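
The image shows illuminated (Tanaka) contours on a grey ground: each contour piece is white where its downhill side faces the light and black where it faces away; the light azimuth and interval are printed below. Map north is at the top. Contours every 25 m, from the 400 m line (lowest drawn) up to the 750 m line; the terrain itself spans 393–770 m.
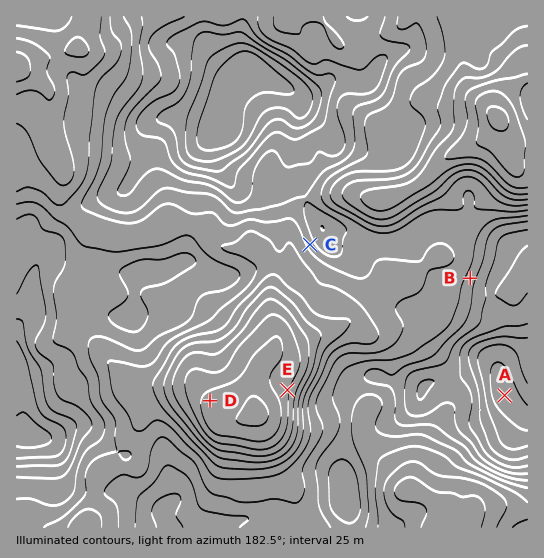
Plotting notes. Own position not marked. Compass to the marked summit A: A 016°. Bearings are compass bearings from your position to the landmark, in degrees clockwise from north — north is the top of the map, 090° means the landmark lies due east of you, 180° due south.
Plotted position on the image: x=483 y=470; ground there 605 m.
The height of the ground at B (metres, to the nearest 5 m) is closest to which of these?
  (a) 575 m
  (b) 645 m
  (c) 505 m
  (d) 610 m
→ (d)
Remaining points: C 585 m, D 410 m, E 445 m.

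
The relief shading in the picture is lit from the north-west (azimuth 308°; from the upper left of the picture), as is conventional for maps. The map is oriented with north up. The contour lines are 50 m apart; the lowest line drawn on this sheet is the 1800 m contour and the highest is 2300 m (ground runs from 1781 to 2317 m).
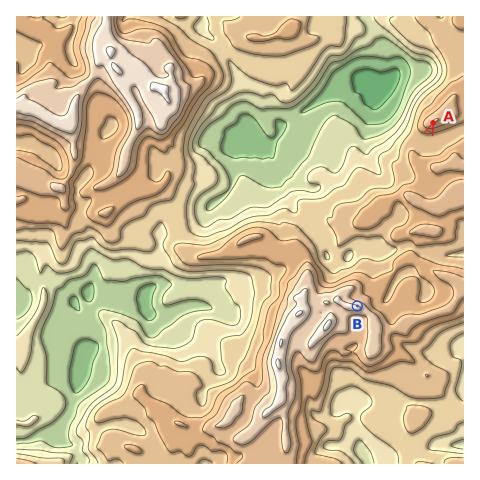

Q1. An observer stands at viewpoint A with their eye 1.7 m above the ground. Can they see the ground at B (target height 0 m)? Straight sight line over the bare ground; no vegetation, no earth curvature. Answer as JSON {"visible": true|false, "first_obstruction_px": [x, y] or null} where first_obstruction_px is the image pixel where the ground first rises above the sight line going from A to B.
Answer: {"visible": true, "first_obstruction_px": null}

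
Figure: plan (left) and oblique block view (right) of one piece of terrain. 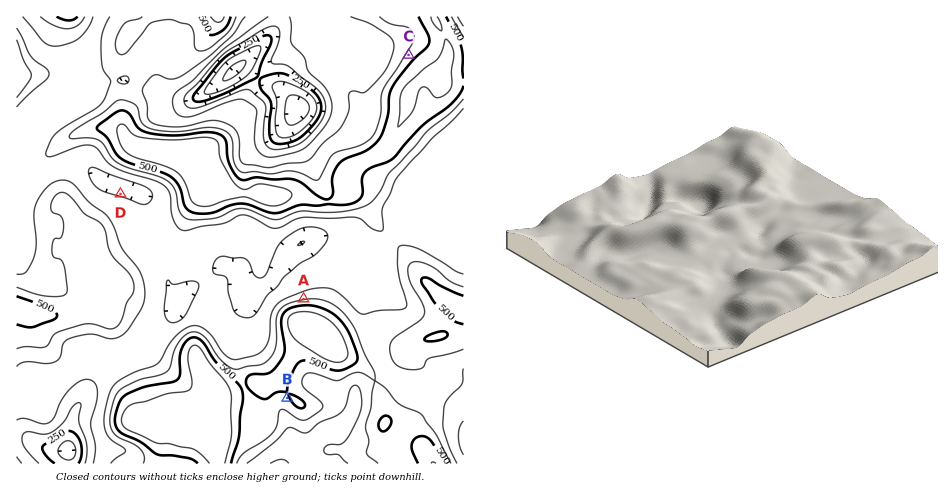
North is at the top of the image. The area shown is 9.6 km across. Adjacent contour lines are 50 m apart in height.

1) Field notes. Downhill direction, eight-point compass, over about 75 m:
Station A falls N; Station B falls SW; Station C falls NW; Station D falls N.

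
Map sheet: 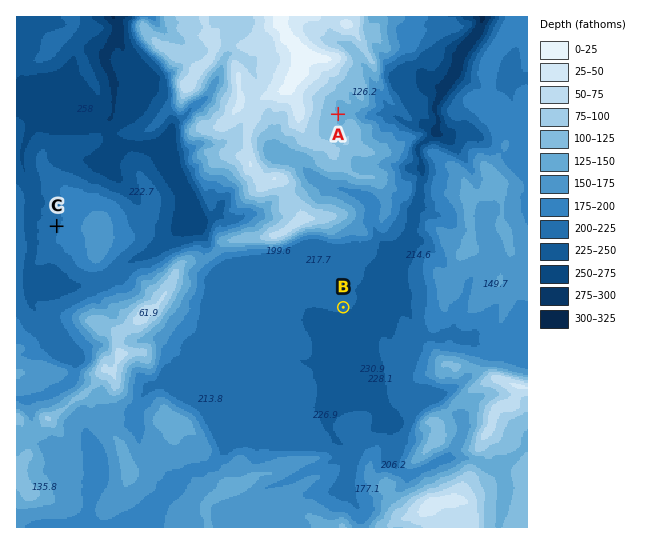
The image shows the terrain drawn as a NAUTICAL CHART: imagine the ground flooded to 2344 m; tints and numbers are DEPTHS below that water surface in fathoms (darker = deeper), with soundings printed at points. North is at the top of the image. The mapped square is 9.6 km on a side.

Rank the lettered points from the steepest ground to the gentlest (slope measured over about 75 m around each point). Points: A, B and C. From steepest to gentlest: A C B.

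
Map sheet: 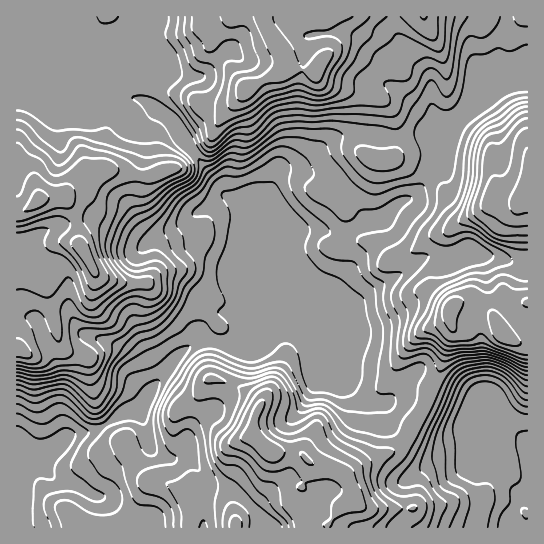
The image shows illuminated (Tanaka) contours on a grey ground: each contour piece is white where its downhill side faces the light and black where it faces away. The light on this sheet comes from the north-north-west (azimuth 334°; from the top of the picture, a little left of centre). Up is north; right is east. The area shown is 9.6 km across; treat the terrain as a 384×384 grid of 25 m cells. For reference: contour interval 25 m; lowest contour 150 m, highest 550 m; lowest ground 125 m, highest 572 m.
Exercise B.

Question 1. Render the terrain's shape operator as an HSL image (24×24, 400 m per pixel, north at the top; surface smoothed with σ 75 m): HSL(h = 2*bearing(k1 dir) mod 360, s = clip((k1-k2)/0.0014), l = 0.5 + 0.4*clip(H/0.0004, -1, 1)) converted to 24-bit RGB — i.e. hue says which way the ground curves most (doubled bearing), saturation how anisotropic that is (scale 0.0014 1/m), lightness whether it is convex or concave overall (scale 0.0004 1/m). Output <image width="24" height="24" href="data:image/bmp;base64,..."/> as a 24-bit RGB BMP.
<image width="24" height="24" href="data:image/bmp;base64,Qk32BgAAAAAAADYAAAAoAAAAGAAAABgAAAABABgAAAAAAMAGAAATCwAAEwsAAAAAAAAAAAAAXEuNeW2YutvCgpHAp267pGt5OT1NlapheEWkWLSz7NfKSBtLPphWk8eGp3eRr1Fwpcx1QWSwxYeWd5evcoKRYniUe1OHZJ2VPFJvicips41rUSoqPzMttXl3aG2ijMm/cYC1ZZ5SeDAzUJWZf6yFkJyBZIF3qa+FntmpNT56v4DFlnjDq5TKeluzsYe0X4mBQYCLi1VmoU9ilHSXbIeegL2trLXOX2Ccgzhop2g7WEFYtqJ5P4hQoX1faaOusdm/tEtRWT0zJmEhpIxUNk83Y1FOml5nhnmOdE1PM2c6VFWXwZ6/n4mSaa9vTiM1f41AQydZ68/XbmSuyOjdoK7ouNrebaijhpynr2680abaxZqPPndYZl6DYGBzg4N8gXKEdlRSl6RyEyYZTWQRTsRswIC8cx2AzMl9KFJaTMin7MPbmuN+HDAywXCTptGdOjdVd1dRZkVc68K/bqFMLk5QaWZ4gXx4fWRdiIlJcIpVPCFF8/LYElwwPFwwHTqM8drgVaitLko6PZNZ997UQIhtEY5+5ba7bDh3hFlaSlhps4t78dXQKVBYTGRrd1Z0vT81gH40ZGY2I0ZK3PLKdZ3APVR0CikmzHR147DBeKS3MNzm89ji3t3uFRAnWkYmX0lNmmWDl5tiYYV48NHFeU5FFB8XIBMX3KpVotblsrvrVaLQ4/DbTTlwOFNYVItxCSoi4+zfzefoMlBrUGAo51dFZDRlenh9ZWp3Zml9x32JQGAnolAuyzUjKxoaHhUYwt9y0eDtkDiijdjIx5JXwCNZS111bYNYMmFQIlkOX0ETX0s3TmpFoZpci2aFe3p/bXV8VV1wiVKW9sbYKS1s9Nbii4br09v40fP6lV5MtbRmiCdSlUsqjcyhgEqUlq12Pn5xXnCNmrarZXWKb397iYd1g3R4f35/c3F6WkplRWVScsbI4LvwzeTIVUCaxezTd0BuflxbmbFyOBpT8enZe3NPMC9K5OPIPqOeQWFqe5N7d3CKfXx/e4F6gXd2fXd1dWduQkFmp5WyVKNuO5+u8drkcY28tHGVgnK9cnqdvKKoJhlK8vDZ1uX1mqP+79zsrlS5P4GJYIR5dmt3f39/gXaAiXp/e2pqdWB0g0x4KoszgLx6OKJqVadAzpS8sYS+U5SUeWx5i1dQUCVg0/zPSHU3FB4f0K52qGm3t1ufU15rcX1/fX5/dnaBh1+Bpnh7YXmRWpqpzL/aOpNmkJA/Nk0jREUcOy0PbVIcPlssR4CsveTp4siebT5ALz88XY08gFdnqXaecX6baXJ+enp/c3t+VFt+t59/eVacfLexYHl/sGyv0I7Mw3FfJA8YxdB3dLJ60KLjJGI5U6UskW9LuoeXckZsdZ5GJU8tR3NJp32RY2J+fXt/d1tsbUpHeJdhjauGYG5HRmNMUn10imeV1ILk3MHwmMHKu527rGS+x8DptKnRqXd6bEhLpVue0LCXTUsuGmIhNVU0bGZPb29gbUh4qMC8kKesj2J2oW1cU3A+IjcgXZZRGS884rqyiYK2vKG0Ya90RpaFu2eivo61sKXQcpPM8NX25db1bIDtEiEgjpRMQnNURHR8nZ9xfF1beUlgtrGdsp27d7a4RJqLKihQtLZStLx5rZNwjsWZblSOQ0yJpMvDpYy8hlSXUZRU3d+EWAA2o95TlLlIN3I/KkQ8a4ldXFiBmK6/qsfHqJi2p5mvTll7KTRZisvFyIuKu6iDvrKYW0ZmTq92f05CfF1EaG9PlLJ/LAcgP4+7+NPXOoKbpLuNMktZXmxEOVcxUngyamQ1gII+cIFTWV9sNF5nSsOsz47T3MPGmWRMc1FUb2pXZHNUj5lnqJyDTyAmUhxjwejS04TD4q3AmH9fRUJbiF5saI1VV5l5cJWjqc60YIWHZkZyRZxAG00sMWA3yNvAfXdsf35+fX1/e3WWrW+apktuapG+WqbLiMB6c0OF7t3k3pvpl4G6WV212vHmWJm/bJWpomNwsZZ8JyVWv9yiQVhsPW5ESG0ef39/f39/f39/dn54ZoJnj5ZxgGpwUzRIi2s2NZdWZqJEojhk5sLNWnfR7tLNP1xfWXt7bYCPuYuOTC90r92TMjFRd3lld31mf39/g3N7jH1vdX1kc3hleXloclNrY0pyvcGYYp9WTTRCk5BqvOO5MDpd2LWlxXXHY158XHh5dkRXt9uaW7KVVkJyX4Z9h3t0f39/cYKGjHGNon+XhoyadoyRWmaBX0yK1M61pnGnUGaWpNiXelE/jlRrnaJQnGRTbZyQWEl2fnOt1+nMd0yGV1eYXoynpW+Y"/>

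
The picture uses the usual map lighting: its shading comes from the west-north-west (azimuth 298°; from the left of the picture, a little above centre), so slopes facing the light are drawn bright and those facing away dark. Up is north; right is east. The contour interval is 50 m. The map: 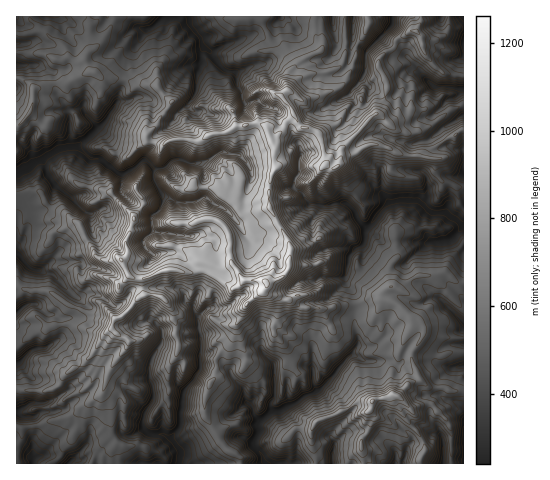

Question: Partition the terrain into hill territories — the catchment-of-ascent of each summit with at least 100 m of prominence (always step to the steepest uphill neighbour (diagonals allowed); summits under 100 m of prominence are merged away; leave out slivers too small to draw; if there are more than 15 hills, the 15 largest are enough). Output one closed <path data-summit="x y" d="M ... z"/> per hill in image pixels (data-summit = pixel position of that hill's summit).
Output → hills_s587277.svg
<path data-summit="266 283" d="M353 16l-216 0 0 10 10 3-19 30-6 30-4 13-12 18-9 8-15-19-9 0-3 3 1 34-12 3-25 14-8-13-6-6-4 1 1 319 248 0-3-9-8-9 0-6 5-8-1-9 13-11 9-2 13-6 11-8 15-6 33-35 6-9 0-11-4-10 4-19-4-13-7-8-2-8 2-7 8 2 7-7 3-36 21 15 18-3 23 3 26-6 9 10 2 0 0-159-31-3-30-35-22-14-13 13-13-6-2-2z"/><path data-summit="372 402" d="M367 228l-2 1 0 10-3 5 0 21-7 7-8-2-2 7 2 8 7 8 4 13-4 13 4 27-6 9-33 35-15 6-11 8-13 6-9 2-13 11 1 9-5 8 0 6 6 6 6 12 198-1 0-56-22-10 0-18 2-4 10-7-12-2-6-5 1-7 7-7 20-4 0-94-11-11-26 6-13-3-28 3z"/><path data-summit="29 112" d="M136 16l-28 0-3 8-13 10-11-3-22-15-43 1 0 127 4 0 10 9 4 10 25-14 12-3-1-34 3-3 9 0 15 19 9-8 12-18 4-13 6-30 19-30-10-3z"/><path data-summit="122 260" d="M105 208l-14 6 1 17-2 2-21 11-29 27 15 5 21 21 6 0 5-3 9 0 19 12 8-3 11-14 24-2 22 2 5 6 0 6 8 5 9-21 0-14-12-7-12-11-26 1-9-10 1-6 9-7-2-6-5 2-10 0-16-5-7-3z"/><path data-summit="417 32" d="M463 16l-71 0 0 9-11 13 22 13 30 35 30 2z"/><path data-summit="369 21" d="M391 16l-37 0-1 26 15 8 24-25z"/>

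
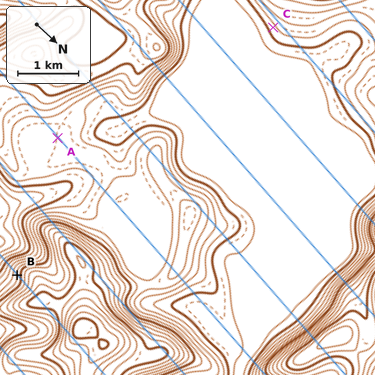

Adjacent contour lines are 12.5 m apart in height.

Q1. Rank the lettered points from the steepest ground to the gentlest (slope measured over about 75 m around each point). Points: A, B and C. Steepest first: B C A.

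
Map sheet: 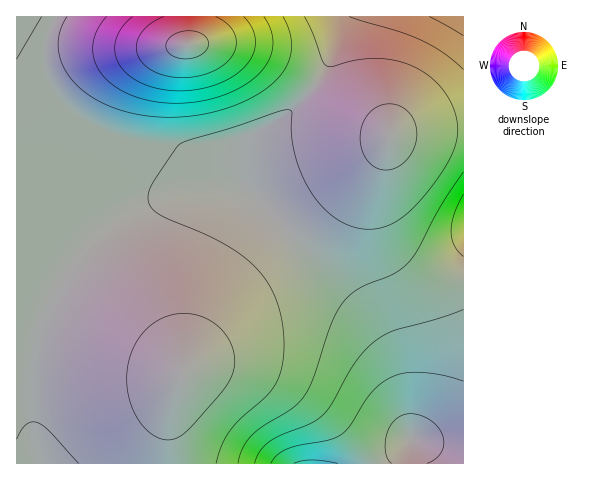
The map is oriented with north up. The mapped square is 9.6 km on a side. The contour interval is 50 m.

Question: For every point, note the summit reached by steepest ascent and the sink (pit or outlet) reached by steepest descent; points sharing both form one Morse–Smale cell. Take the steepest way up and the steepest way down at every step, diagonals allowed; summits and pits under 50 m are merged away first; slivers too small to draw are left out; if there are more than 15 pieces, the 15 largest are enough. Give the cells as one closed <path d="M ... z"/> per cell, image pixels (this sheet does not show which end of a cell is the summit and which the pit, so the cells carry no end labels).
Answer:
<path d="M231 189l-35 1-21 4-25 10-39 23-38 39-24 43-10 27-5 27-3 51 6 40 4 10 367-1 4-25-9-46-8-28-15-30-32-39-91-96-12-7z"/><path d="M189 16l-173 1 1 447 23-1-5-21-4-28 3-51 5-27 10-27 24-43 38-39 27-17 23-11 45-10 25 0 20 7-4-18 4-25 5-14 10-10 25-17 21-23-3-5-21-14-36-18-36-8-28 1z"/><path d="M314 87l-23 25-25 17-10 10-5 14-3 13-1 16 2 10 99 103 32 39 13 24 7 20 10 59 4 3 20 4 29 2 1-317-47 1-27 5-57-34z"/><path d="M463 16l-116 0-13 34-20 37 19 14 57 34 27-5 46-2z"/><path d="M346 16l-156 0 0 23-2 6 28-1 36 8 36 18 25 17 11-16 10-21z"/><path d="M413 438l-4 9 0 17 55-1-1-17-22-1z"/>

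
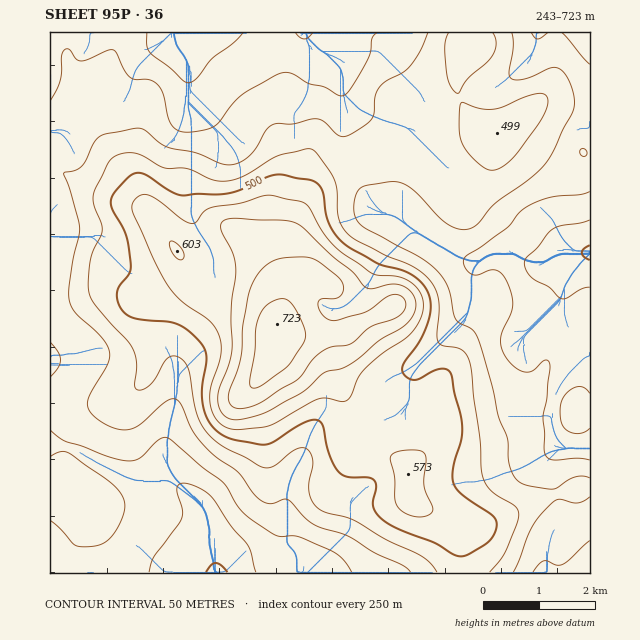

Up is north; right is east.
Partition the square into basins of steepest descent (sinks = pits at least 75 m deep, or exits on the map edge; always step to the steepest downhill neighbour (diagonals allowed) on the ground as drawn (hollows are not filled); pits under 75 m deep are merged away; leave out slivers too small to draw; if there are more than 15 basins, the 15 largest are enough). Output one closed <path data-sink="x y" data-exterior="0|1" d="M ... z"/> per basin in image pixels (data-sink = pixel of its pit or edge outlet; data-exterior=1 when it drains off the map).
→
<path data-sink="216 572" data-exterior="1" d="M59 170l-9 1 0 402 412-1-3-48-5-5-28-10-14-9-3-5-2-27-6-6-21-9-21 0-4-1-7-8 0-34-13-34-2-31-7-7-6-1 2-2 17 0 6-2-12-45-5-5-13-6-11 0-7 3-11 13-3 15-1-23-20-30-6-3-10 0-34 10-24 0-7-5-23-34-11-12-54-23z"/><path data-sink="590 252" data-exterior="1" d="M526 119l-7 0-24 15-7 34-5 8-13 15-11-4-37-31-20-7-21 1-48 21-9 7-17 19-11 22-10 29 3 20-1 22 12-12 15-1 13 6 5 5 2 8 3 17 7 20-6 2-17 0-2 2 6 1 7 7 2 31 13 34-1 30 3 7 9 6 21 0 17 6 10 9 2 27 3 6 14 8 44 16 18-1 48-24 42-13 12-1 0-332-6-1-10-8-27-12z"/><path data-sink="173 33" data-exterior="1" d="M469 32l-419 0 0 137 9 1 34 18 50 20 11 9 27 40 7 5 24 0 34-10 10 0 6 3 20 30 2 15 5-15-3-37 7-22 17-33 15-16 8-6 48-21 21-1 24 10 21 19 19 13 4 0 13-15 6-12 3-21 4-10-12-4-13-12-9-12-5-16 1-18 11-27z"/><path data-sink="590 33" data-exterior="1" d="M590 32l-120 0-1 12-12 32 0 13 7 18 16 19 10 6 12-1 17-12 7 0 21 14 27 12 10 8 6 0z"/><path data-sink="590 572" data-exterior="1" d="M590 487l-12 0-42 13-48 24-18 1-13-4 4 10 1 41 128 1z"/>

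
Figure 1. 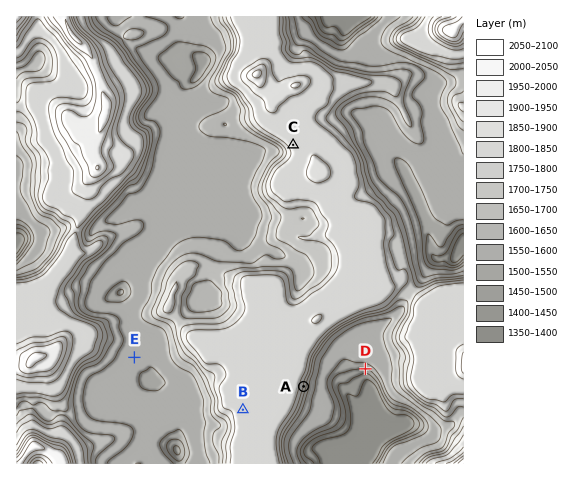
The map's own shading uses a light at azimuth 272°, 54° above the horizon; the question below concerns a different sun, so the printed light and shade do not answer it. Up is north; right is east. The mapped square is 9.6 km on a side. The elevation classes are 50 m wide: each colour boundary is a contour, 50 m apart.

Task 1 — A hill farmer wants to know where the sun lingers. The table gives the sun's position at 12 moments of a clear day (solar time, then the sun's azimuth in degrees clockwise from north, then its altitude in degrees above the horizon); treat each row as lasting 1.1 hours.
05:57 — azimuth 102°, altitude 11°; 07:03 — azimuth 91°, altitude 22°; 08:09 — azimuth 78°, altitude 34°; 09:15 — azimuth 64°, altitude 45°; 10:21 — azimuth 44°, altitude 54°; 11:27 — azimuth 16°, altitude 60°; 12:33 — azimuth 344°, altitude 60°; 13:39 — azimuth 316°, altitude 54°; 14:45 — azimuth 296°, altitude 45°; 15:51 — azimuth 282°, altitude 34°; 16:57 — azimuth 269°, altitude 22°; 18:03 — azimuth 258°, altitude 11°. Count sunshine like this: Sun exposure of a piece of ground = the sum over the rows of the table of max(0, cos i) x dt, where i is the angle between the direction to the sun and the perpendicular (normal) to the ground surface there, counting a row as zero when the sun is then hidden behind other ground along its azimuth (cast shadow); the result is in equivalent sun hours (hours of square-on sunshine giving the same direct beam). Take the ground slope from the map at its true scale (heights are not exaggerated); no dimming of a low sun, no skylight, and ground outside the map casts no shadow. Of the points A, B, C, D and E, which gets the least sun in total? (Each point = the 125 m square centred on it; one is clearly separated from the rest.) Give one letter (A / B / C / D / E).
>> D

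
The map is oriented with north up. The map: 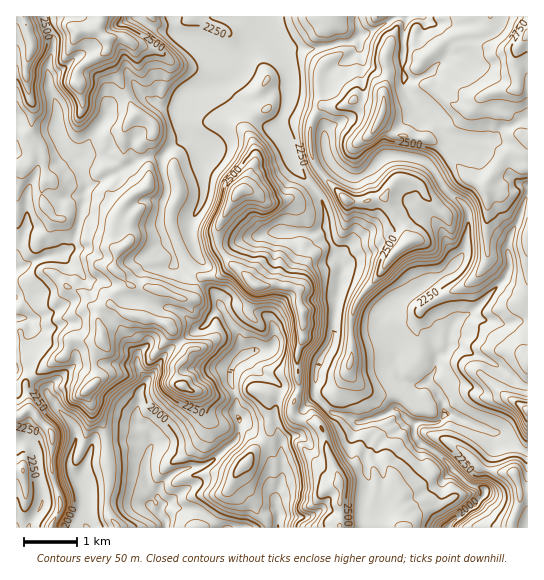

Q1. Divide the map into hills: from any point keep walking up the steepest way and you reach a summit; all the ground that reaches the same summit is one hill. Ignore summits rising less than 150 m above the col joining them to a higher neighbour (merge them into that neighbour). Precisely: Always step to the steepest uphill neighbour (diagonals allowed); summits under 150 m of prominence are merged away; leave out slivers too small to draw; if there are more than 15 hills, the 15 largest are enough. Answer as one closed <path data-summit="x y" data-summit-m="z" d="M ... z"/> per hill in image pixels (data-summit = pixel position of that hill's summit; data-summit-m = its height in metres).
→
<path data-summit="527 35" data-summit-m="2811" d="M527 16l-120 1-4 37 1 32 8 15 36 36-1 8-19 18 15 23 16 13 9 12-3 36-6 14-10 10-23 10-13 11-14 5-16 14-8 0-30-18-8 2-5 44-13 24-4 22 0 10 12 14 7 4 27 10 36-14 17 15 24-1 7-10-8-22-9-10 7-10 2-13 13-13 9 2 30 13 28 23 8 4 3-1z"/><path data-summit="239 191" data-summit-m="2730" d="M270 33l-19 14-12 14 0 8-8 10-16 6-28 7-8 9-3 9 1 8 12 19-18 10-8 10 0 14 4 12 0 11-6 15 0 21 12 25 2 10 12 12 22 11 7 7 13 27 11 15 4 18-11 10-2 5 0 13 5 12 0 19 4 8 17 14 14 17 0 32 8 28 0 14 168 1 6-7 22-16 10-14-6-4-10-3-31-31-15-8-8-10 0-10-16-14-6-2-11 7-24 7-12-7-15-4-16-17 1-24 7-16 8-12 2-9 3-33 4-14 3-22-7-8-8-20-5-35-10-15-14-16-12-26-11-14 11-26 2-34z"/><path data-summit="182 386" data-summit-m="2531" d="M157 156l-16 3-22 13-32 15-3 6 0 9-7 28-6 17-12 8-13 1-30 13 0 49 11 1 4 4-3 10-3 3-9 2 0 31 11 2 20 20 9 16 19 20 1 14-7 18 2 11 10 11 4-18 8-15 18 0 16-5 12 0 10 8-4 15 2 13 1 6 9 11 3-10 11-11 15-7 15-1 9-4 26-22 4-11 0-11-4-5 0-19-5-12 0-13 2-5 11-10-4-18-11-15-13-27-7-7-22-11-12-12-2-10-13-29 3-24 4-8 0-11-4-12 0-13z"/><path data-summit="23 17" data-summit-m="2700" d="M45 16l-29 1 1 251 29-12 13-1 12-8 6-17 7-28 0-9 3-4-2-8-28-48 0-26-8-20-1-10 0-14 5-14 0-12-6-12z"/><path data-summit="409 242" data-summit-m="2599" d="M407 156l-21 0-17 16-15 7-12-6-11-10-24 18 16 21 5 35 8 20 7 8-4 28 10 2 26 16 8 0 16-14 14-5 13-11 23-10 10-10 6-14 3-16 0-20-3-5-22-20-16-23z"/><path data-summit="78 31" data-summit-m="2693" d="M138 16l-93 1 2 8 6 12 0 12-5 14 0 14 1 10 8 20 0 26 6 12 11 15 10-5 5-14 16-23 4-11 16-11 14-4 23 15 15 1 2-7 6-8 38-10 8-4 8-10-1-9-13-4-55-25-13-2z"/><path data-summit="382 113" data-summit-m="2719" d="M406 16l-11 0-17 12-17 7-1 12-33 28-16-6-20 2-2 2-1 29 27 13 8 7 5 36 9 11 12 8 5 2 11-4 21-19 21 0 22 7 19-21 0-5-36-36-8-15-1-32z"/><path data-summit="514 474" data-summit-m="2429" d="M446 413l-8 10-21 0-2 2 1 13 7 7 15 8 31 31 10 3 6 4-10 14-22 16-5 6 79 1 1-75-18-9-11-11-22-6z"/><path data-summit="53 437" data-summit-m="2421" d="M17 369l-1 73 11-1 6 6 4 11 2 19 4 14-2 15-13 21 58 1-3-6 0-36-14-20 2-12 5-13-1-14-19-20-9-16-21-20z"/><path data-summit="527 410" data-summit-m="2578" d="M455 345l-5 0-13 13-2 13-7 10 9 10 6 11 1 9 3 4 4 0 26 12 22 6 11 11 17 8 1-65-11-4-28-23z"/>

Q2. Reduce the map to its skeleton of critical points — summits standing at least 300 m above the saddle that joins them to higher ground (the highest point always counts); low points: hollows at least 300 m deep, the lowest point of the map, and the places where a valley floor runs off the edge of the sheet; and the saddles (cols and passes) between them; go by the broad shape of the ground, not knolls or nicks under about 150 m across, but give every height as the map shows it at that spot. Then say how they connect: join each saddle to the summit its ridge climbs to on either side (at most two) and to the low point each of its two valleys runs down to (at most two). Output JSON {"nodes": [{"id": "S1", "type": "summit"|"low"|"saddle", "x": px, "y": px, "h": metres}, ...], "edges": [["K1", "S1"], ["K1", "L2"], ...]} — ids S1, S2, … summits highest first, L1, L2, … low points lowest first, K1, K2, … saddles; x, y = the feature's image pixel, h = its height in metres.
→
{"nodes": [
{"id": "S1", "type": "summit", "x": 527, "y": 35, "h": 2811},
{"id": "S2", "type": "summit", "x": 239, "y": 191, "h": 2730},
{"id": "S3", "type": "summit", "x": 23, "y": 17, "h": 2700},
{"id": "L1", "type": "low", "x": 166, "y": 521, "h": 1817},
{"id": "L2", "type": "low", "x": 447, "y": 527, "h": 1905},
{"id": "K1", "type": "saddle", "x": 146, "y": 158, "h": 2331},
{"id": "K2", "type": "saddle", "x": 145, "y": 22, "h": 2322},
{"id": "K3", "type": "saddle", "x": 314, "y": 190, "h": 2256}],
"edges": [["K1", "S2"], ["K1", "S3"], ["K1", "L1"], ["K1", "L2"], ["K2", "S3"], ["K2", "L1"], ["K2", "L2"], ["K3", "S1"], ["K3", "S2"], ["K3", "L2"]]}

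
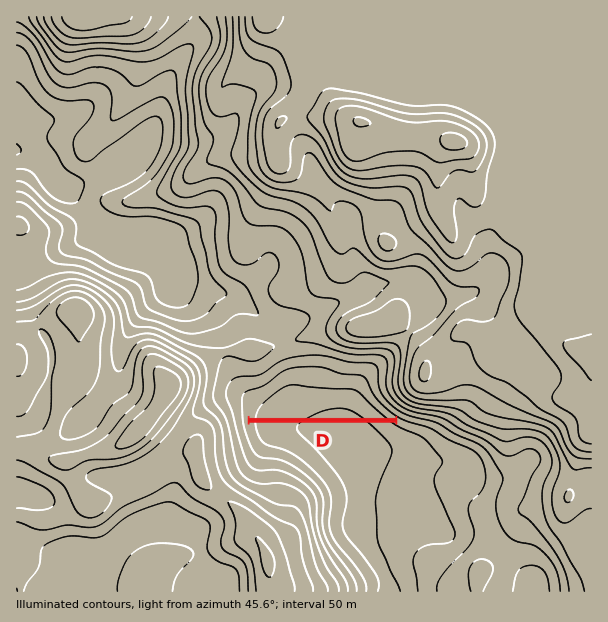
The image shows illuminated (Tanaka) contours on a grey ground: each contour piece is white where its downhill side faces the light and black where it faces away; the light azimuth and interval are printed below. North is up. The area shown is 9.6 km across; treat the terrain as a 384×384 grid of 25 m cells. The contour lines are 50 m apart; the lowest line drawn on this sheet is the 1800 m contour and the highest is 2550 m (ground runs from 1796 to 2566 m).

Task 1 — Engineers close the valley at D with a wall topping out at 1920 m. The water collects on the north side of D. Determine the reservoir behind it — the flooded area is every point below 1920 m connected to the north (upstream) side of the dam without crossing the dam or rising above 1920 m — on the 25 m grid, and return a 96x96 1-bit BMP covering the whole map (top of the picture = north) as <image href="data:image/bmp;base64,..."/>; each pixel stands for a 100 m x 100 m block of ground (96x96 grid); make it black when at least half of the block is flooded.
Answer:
<image width="96" height="96" href="data:image/bmp;base64,Qk2+BAAAAAAAAD4AAAAoAAAAYAAAAGAAAAABAAEAAAAAAIAEAAATCwAAEwsAAAIAAAAAAAAA////AAAAAAAAAAAAAAAAAAAAAAAAAAAAAAAAAAAAAAAAAAAAAAAAAAAAAAAAAAAAAAAAAAAAAAAAAAAAAAAAAAAAAAAAAAAAAAAAAAAAAAAAAAAAAAAAAAAAAAAAAAAAAAAAAAAAAAAAAAAAAAAAAAAAAAAAAAAAAAAAAAAAAAAAAAAAAAAAAAAAAAAAAAAAAAAAAAAAAAAAAAAAAAAAAAAAAAAAAAAAAAAAAAAAAAAAAAAAAAAAAAAAAAAAAAAAAAAAAAAAAAAAAAAAAAAAAAAAAAAAAAAAAAAAAAAAAAAAAAAAAAAAAAAAAAAAAAAAAAAAAAAAAAAAAAAAAAAAAAAAAAAAAAAAAAAAAAAAAAAAAAAAAAAAAAAAAAAAAAAAAAAAAAAAAAAAAAAAAAAAAAAAAAAAAAAAAAAAAAAAAAAAAAAAAAAAAAAAAAAAAAAAAAAAAAAAAAAAAAAAAAAAAAAAAAAAAAAAAf///AAAAAAAAAAAAf//+AAAAAAAAAAAAf//8AAAAAAAAAAAAH//4AAAAAAAAAAAAD//wAAAAAAAAAAAAB//gAAAAAAAAAAAAAfgAAAAAAAAAAAAAAAAAAAAAAAAAAAAAAAAAAAAAAAAAAAAAAAAAAAAAAAAAAAAAAAAAAAAAAAAAAAAAAAAAAAAAAAAAAAAAAAAAAAAAAAAAAAAAAAAAAAAAAAAAAAAAAAAAAAAAAAAAAAAAAAAAAAAAAAAAAAAAAAAAAAAAAAAAAAAAAAAAAAAAAAAAAAAAAAAAAAAAAAAAAAAAAAAAAAAAAAAAAAAAAAAAAAAAAAAAAAAAAAAAAAAAAAAAAAAAAAAAAAAAAAAAAAAAAAAAAAAAAAAAAAAAAAAAAAAAAAAAAAAAAAAAAAAAAAAAAAAAAAAAAAAAAAAAAAAAAAAAAAAAAAAAAAAAAAAAAAAAAAAAAAAAAAAAAAAAAAAAAAAAAAAAAAAAAAAAAAAAAAAAAAAAAAAAAAAAAAAAAAAAAAAAAAAAAAAAAAAAAAAAAAAAAAAAAAAAAAAAAAAAAAAAAAAAAAAAAAAAAAAAAAAAAAAAAAAAAAAAAAAAAAAAAAAAAAAAAAAAAAAAAAAAAAAAAAAAAAAAAAAAAAAAAAAAAAAAAAAAAAAAAAAAAAAAAAAAAAAAAAAAAAAAAAAAAAAAAAAAAAAAAAAAAAAAAAAAAAAAAAAAAAAAAAAAAAAAAAAAAAAAAAAAAAAAAAAAAAAAAAAAAAAAAAAAAAAAAAAAAAAAAAAAAAAAAAAAAAAAAAAAAAAAAAAAAAAAAAAAAAAAAAAAAAAAAAAAAAAAAAAAAAAAAAAAAAAAAAAAAAAAAAAAAAAAAAAAAAAAAAAAAAAAAAAAAAAAAAAAAAAAAAAAAAAAAAAAAAAAAAAAAAAAAAAAAAAAAAAAAAAAAAAAAAAAAAAAAAAAAAAAAAAAAAAAAAAAAAAAAAAAAAAAAAAAAAAAAAAAAAAAAAAAAAAAAAAAAAAAAAAAAAAAAAAAAAAAAAAAAAAAAAAAAAAAAAAAAAAAAAAAAAAAAA="/>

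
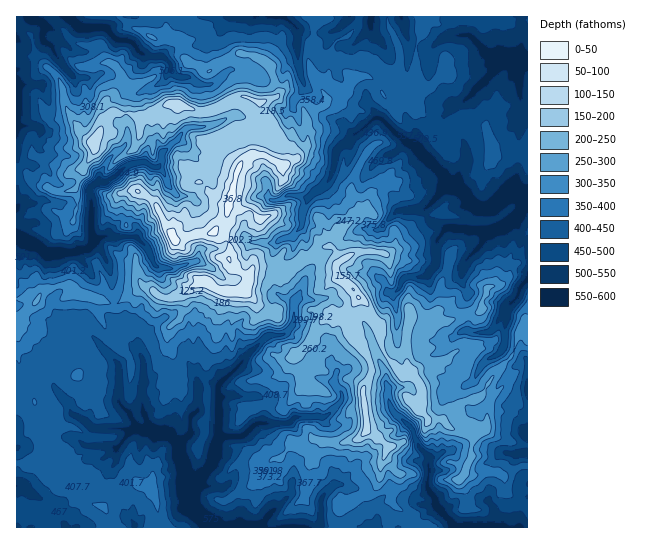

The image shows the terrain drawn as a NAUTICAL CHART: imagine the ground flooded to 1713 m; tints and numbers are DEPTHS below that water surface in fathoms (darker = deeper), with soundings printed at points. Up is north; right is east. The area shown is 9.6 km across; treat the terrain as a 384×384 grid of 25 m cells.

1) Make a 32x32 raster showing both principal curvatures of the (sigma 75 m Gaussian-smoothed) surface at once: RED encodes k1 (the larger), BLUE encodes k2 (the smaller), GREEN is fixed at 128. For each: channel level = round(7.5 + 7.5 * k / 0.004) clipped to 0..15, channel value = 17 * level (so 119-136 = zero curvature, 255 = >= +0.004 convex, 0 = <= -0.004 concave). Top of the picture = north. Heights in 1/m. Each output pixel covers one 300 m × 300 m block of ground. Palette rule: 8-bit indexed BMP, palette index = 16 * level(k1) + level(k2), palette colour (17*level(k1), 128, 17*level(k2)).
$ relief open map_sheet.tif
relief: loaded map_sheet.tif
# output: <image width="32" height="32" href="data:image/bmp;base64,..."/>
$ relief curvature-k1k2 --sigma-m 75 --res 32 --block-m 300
<image width="32" height="32" href="data:image/bmp;base64,Qk02CAAAAAAAADYEAAAoAAAAIAAAACAAAAABAAgAAAAAAAAEAAATCwAAEwsAAAABAAAAAAAAAIAAABGAAAAigAAAM4AAAESAAABVgAAAZoAAAHeAAACIgAAAmYAAAKqAAAC7gAAAzIAAAN2AAADugAAA/4AAAACAEQARgBEAIoARADOAEQBEgBEAVYARAGaAEQB3gBEAiIARAJmAEQCqgBEAu4ARAMyAEQDdgBEA7oARAP+AEQAAgCIAEYAiACKAIgAzgCIARIAiAFWAIgBmgCIAd4AiAIiAIgCZgCIAqoAiALuAIgDMgCIA3YAiAO6AIgD/gCIAAIAzABGAMwAigDMAM4AzAESAMwBVgDMAZoAzAHeAMwCIgDMAmYAzAKqAMwC7gDMAzIAzAN2AMwDugDMA/4AzAACARAARgEQAIoBEADOARABEgEQAVYBEAGaARAB3gEQAiIBEAJmARACqgEQAu4BEAMyARADdgEQA7oBEAP+ARAAAgFUAEYBVACKAVQAzgFUARIBVAFWAVQBmgFUAd4BVAIiAVQCZgFUAqoBVALuAVQDMgFUA3YBVAO6AVQD/gFUAAIBmABGAZgAigGYAM4BmAESAZgBVgGYAZoBmAHeAZgCIgGYAmYBmAKqAZgC7gGYAzIBmAN2AZgDugGYA/4BmAACAdwARgHcAIoB3ADOAdwBEgHcAVYB3AGaAdwB3gHcAiIB3AJmAdwCqgHcAu4B3AMyAdwDdgHcA7oB3AP+AdwAAgIgAEYCIACKAiAAzgIgARICIAFWAiABmgIgAd4CIAIiAiACZgIgAqoCIALuAiADMgIgA3YCIAO6AiAD/gIgAAICZABGAmQAigJkAM4CZAESAmQBVgJkAZoCZAHeAmQCIgJkAmYCZAKqAmQC7gJkAzICZAN2AmQDugJkA/4CZAACAqgARgKoAIoCqADOAqgBEgKoAVYCqAGaAqgB3gKoAiICqAJmAqgCqgKoAu4CqAMyAqgDdgKoA7oCqAP+AqgAAgLsAEYC7ACKAuwAzgLsARIC7AFWAuwBmgLsAd4C7AIiAuwCZgLsAqoC7ALuAuwDMgLsA3YC7AO6AuwD/gLsAAIDMABGAzAAigMwAM4DMAESAzABVgMwAZoDMAHeAzACIgMwAmYDMAKqAzAC7gMwAzIDMAN2AzADugMwA/4DMAACA3QARgN0AIoDdADOA3QBEgN0AVYDdAGaA3QB3gN0AiIDdAJmA3QCqgN0Au4DdAMyA3QDdgN0A7oDdAP+A3QAAgO4AEYDuACKA7gAzgO4ARIDuAFWA7gBmgO4Ad4DuAIiA7gCZgO4AqoDuALuA7gDMgO4A3YDuAO6A7gD/gO4AAID/ABGA/wAigP8AM4D/AESA/wBVgP8AZoD/AHeA/wCIgP8AmYD/AKqA/wC7gP8AzID/AN2A/wDugP8A/4D/AJenpoWFt6aCp8a1k4SUlJLUgqCzloWEp7bHo6CTo4aFuJSVhqe4pYXHlnSk6cempZDnxaPJpoW3pIRwtdeSp7dyhqe3l4aWp8iGdJSjo8i3ppHWgJOVxpOmkLXolnPHhrbHl3aXlpWmyJeDo7XFl6ingseVhobXxPiwtObWxNjFpaeHl6aVk7W3tpLocZa4qLeVp4WFc6XXknCyk/eDcZGWl4eUw9WytYSjkveBsYKXx8bY5vb35ebjwoaU5qXGxpaXl8WQosSDo4S09pHoonCgkLNxg9W2pXD41ceWyIWFl5ingrfHkaSlt6exoaf41OikpJGi95aAyPiDlpa2daeXmISWl6eR1KaYuLKhs6KEdMjI53D4loDE53SEtceXlKaGhamYqJHUlJemo4Og1rWWpZWTo7XUoui1hZeQ57ajp3aGhpeVo7OVp5WWp6WA2MfIloSFpbLVpoSWl7aA5IG3hpeXppO3hIbXdYW3ppGQpcXXdJbXtJO2doW1yPiQ5ciXdoWEt3V1hOiWdbeE1oPAcNaVxoXXkdaGpqKQoJDpxpWFdXWlhXWmcbR1poaU5uqgt8m1ldWg+aW4tebZcNen6aTI58e0tvj254XH5/iEknCjgpT5hGDolKa3cfaUgJe2tsmDtITXxaPX+tKR54SnlYS39pWA06Bw5oG22PiQppVktrOxlvhwoJCAsvnFtabWpKblhIPox7WxxIKnp8dzgIGQkMPG5XDY2YCy1YGhopS2tqX29+enl6H5opWXxpS2x+mgobCAlvm15umlkbeSkKWmxYFg1pangZGTg4S1tqa3+IDGpZO25bZ0ldfU+PiB1qam59mAkaLX1sa1toNyg6L0gNj32PWDoIKW+JJwsLCQlZant5O3o6Olg6WElaTn0/WQkKT6toDJt3Tnl3D4poRwuJS2yKeXhHOnt3WVpISm1/azoKCAktiWdcfGkfm3lpCV5YLHloWSpJbIl6WkpZWD57bB19SgtaWXlNfmlde3c5HXxaGkcbi3hLiXp6SSdKbn16PWlLWAxreXhYW2hcemkoHpsZKVt5WWp4eGkqWl54TnpNe2t6WxkJKVtqSTx4OUpZCzpraFt6eoh4SEx6TUhMillMb5+dX35tf3tJG1yKeVpMinl4WChKeolIOB5qKUt7XEkJSlcHGmpXP3oqKnppS2h4eXlqiChaiEhdf1oNOi1pP4kLHm1YOEpcWQ14aXqJeXlpWnqJeEpoWn5pDFlOfIgZCA94Wm19jYp4DXhpaXl6SllKiol4R1daWjlNa2xYCQ+da3hnWVhpa3gNeExZOC1pLGgYKBloeGtYLVkaGg5uaVlnWGhYODlZSh58ah5oLmgdm3tsa4qKc="/>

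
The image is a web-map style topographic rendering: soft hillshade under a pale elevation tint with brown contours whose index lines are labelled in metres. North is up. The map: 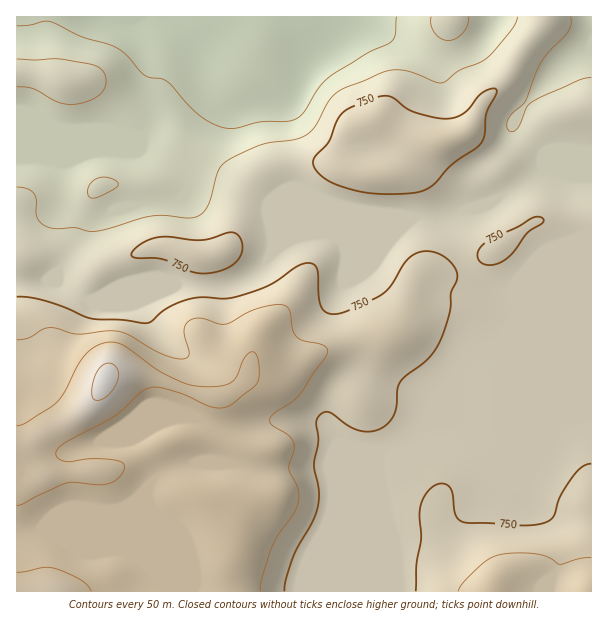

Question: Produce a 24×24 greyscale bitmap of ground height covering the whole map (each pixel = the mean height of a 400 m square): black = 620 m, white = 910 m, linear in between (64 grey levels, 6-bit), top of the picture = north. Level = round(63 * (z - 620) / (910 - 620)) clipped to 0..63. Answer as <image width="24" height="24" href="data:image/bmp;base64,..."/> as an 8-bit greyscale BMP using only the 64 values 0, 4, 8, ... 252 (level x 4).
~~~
<image width="24" height="24" href="data:image/bmp;base64,Qk12BgAAAAAAADYEAAAoAAAAGAAAABgAAAABAAgAAAAAAEACAAATCwAAEwsAAAABAAAAAAAAAAAAAAEBAQACAgIAAwMDAAQEBAAFBQUABgYGAAcHBwAICAgACQkJAAoKCgALCwsADAwMAA0NDQAODg4ADw8PABAQEAAREREAEhISABMTEwAUFBQAFRUVABYWFgAXFxcAGBgYABkZGQAaGhoAGxsbABwcHAAdHR0AHh4eAB8fHwAgICAAISEhACIiIgAjIyMAJCQkACUlJQAmJiYAJycnACgoKAApKSkAKioqACsrKwAsLCwALS0tAC4uLgAvLy8AMDAwADExMQAyMjIAMzMzADQ0NAA1NTUANjY2ADc3NwA4ODgAOTk5ADo6OgA7OzsAPDw8AD09PQA+Pj4APz8/AEBAQABBQUEAQkJCAENDQwBEREQARUVFAEZGRgBHR0cASEhIAElJSQBKSkoAS0tLAExMTABNTU0ATk5OAE9PTwBQUFAAUVFRAFJSUgBTU1MAVFRUAFVVVQBWVlYAV1dXAFhYWABZWVkAWlpaAFtbWwBcXFwAXV1dAF5eXgBfX18AYGBgAGFhYQBiYmIAY2NjAGRkZABlZWUAZmZmAGdnZwBoaGgAaWlpAGpqagBra2sAbGxsAG1tbQBubm4Ab29vAHBwcABxcXEAcnJyAHNzcwB0dHQAdXV1AHZ2dgB3d3cAeHh4AHl5eQB6enoAe3t7AHx8fAB9fX0Afn5+AH9/fwCAgIAAgYGBAIKCggCDg4MAhISEAIWFhQCGhoYAh4eHAIiIiACJiYkAioqKAIuLiwCMjIwAjY2NAI6OjgCPj48AkJCQAJGRkQCSkpIAk5OTAJSUlACVlZUAlpaWAJeXlwCYmJgAmZmZAJqamgCbm5sAnJycAJ2dnQCenp4An5+fAKCgoAChoaEAoqKiAKOjowCkpKQApaWlAKampgCnp6cAqKioAKmpqQCqqqoAq6urAKysrACtra0Arq6uAK+vrwCwsLAAsbGxALKysgCzs7MAtLS0ALW1tQC2trYAt7e3ALi4uAC5ubkAurq6ALu7uwC8vLwAvb29AL6+vgC/v78AwMDAAMHBwQDCwsIAw8PDAMTExADFxcUAxsbGAMfHxwDIyMgAycnJAMrKygDLy8sAzMzMAM3NzQDOzs4Az8/PANDQ0ADR0dEA0tLSANPT0wDU1NQA1dXVANbW1gDX19cA2NjYANnZ2QDa2toA29vbANzc3ADd3d0A3t7eAN/f3wDg4OAA4eHhAOLi4gDj4+MA5OTkAOXl5QDm5uYA5+fnAOjo6ADp6ekA6urqAOvr6wDs7OwA7e3tAO7u7gDv7+8A8PDwAPHx8QDy8vIA8/PzAPT09AD19fUA9vb2APf39wD4+PgA+fn5APr6+gD7+/sA/Pz8AP39/QD+/v4A////AMzQyMC8tLS0vLSQcGxsbGxwhJiwrKCgsMC8uLS0tLS0wMCcdGxsbGxweICUoJyYnLi0tLS0tLS4xMSsiGxsbGxwdHR4eHiAiMC4tLS0tLjAyMS8pHRsbGxwdHBsbGxwfNDMxMjAtLy8vLy4pHRsbGxwcHBsbGxseNDMyMjEvLiwsLSwmHRsbGxsbGxsbGxscNDQyLy4uMC8uLSsmHRscGxsbGxsbGxoaMDM4ODEuLi8wLikkHh0fHRsaGhsbGhoaLS82PTkyMjIyMjArIh8gHhsaGhoaGhoaKiwxOzoyKyouMjAsKCIhIR4bGhoaGhoaJygpLi0kIyosLy8pJiQkJSIdGxoaGhoaJCMeGxsbICUkKCsmHx0gIiIeHBsaGhoaGhgYGBgYGRsbHCAiHRgZHR8dHBsaGhoaGBYXGhoaGx4dGRgcHBcXGR4dHBwbGhoaFxUUFRkcHh4eGxcXGBcXFxobGhwdGxoaExEREBETExMXGRcXFxcXFxcXFhcaHBsaEg8QERAQDw8UGBcXFxkbGxsZFxYWFxYVDg0NDw8PDw8SFxgYGyAiIiEeGRcWFBMTDAwMDAwMDg4NEBMVGh8fICIjIRoVExMTDAwMDAwLDAkGBggJER0hISAfIBwSExYWDhETEA0JCAUEBAQDCRYbHRkVFxwXEhQXFBYWEgsHBgMEBQQCAwoPExIRExcaEw8QDg4NCwYEAwIDBAMCAQIGCQwPEBAWFxANBwcFAgEBAQECAgMCAQACBQwSEg0QGBYOA=="/>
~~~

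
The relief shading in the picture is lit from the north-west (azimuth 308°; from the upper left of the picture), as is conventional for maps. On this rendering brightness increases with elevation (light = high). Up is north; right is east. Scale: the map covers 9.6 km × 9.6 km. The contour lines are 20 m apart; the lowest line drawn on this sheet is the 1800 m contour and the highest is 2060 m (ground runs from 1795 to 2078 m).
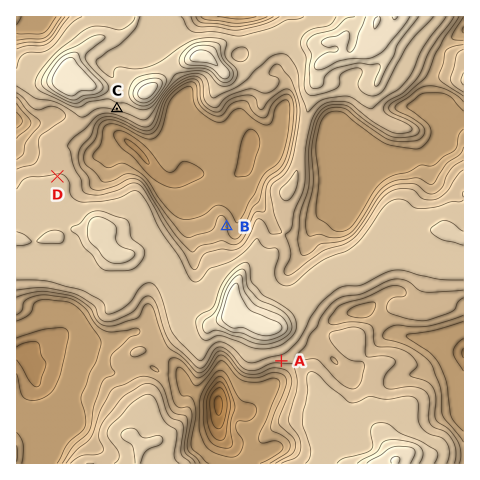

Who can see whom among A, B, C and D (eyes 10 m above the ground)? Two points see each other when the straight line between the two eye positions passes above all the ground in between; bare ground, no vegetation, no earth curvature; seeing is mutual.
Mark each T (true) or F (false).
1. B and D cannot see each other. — T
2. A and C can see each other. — F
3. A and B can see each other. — F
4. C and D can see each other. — T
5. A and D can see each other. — F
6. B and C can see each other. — T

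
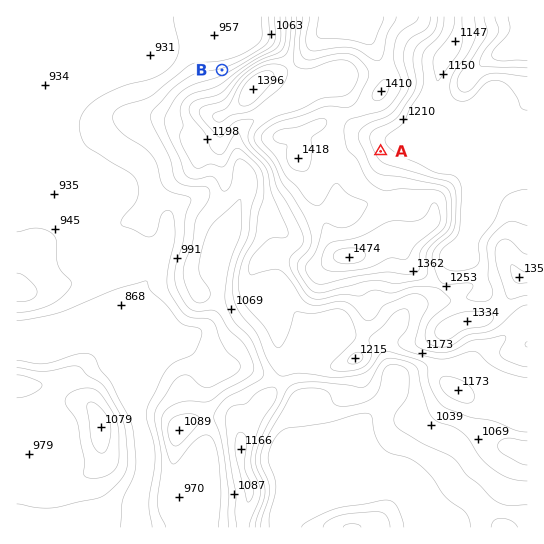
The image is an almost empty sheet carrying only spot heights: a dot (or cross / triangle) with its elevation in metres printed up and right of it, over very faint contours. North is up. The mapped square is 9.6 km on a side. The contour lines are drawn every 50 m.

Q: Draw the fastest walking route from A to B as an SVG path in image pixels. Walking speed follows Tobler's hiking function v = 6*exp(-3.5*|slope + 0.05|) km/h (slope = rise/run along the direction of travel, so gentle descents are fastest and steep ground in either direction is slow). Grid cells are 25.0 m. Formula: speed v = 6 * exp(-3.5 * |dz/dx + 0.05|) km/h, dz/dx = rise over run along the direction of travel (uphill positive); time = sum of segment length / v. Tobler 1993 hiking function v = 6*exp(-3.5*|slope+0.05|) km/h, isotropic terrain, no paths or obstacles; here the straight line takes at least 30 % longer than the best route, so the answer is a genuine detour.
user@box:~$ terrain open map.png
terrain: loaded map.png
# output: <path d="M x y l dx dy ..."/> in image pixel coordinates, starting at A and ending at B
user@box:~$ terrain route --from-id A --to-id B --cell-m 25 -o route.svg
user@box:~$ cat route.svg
<path d="M381 151l-6-2-17-18-11-21-4-4-29-15-1-2-27-27-8-4-19 0-24 12-13 0"/>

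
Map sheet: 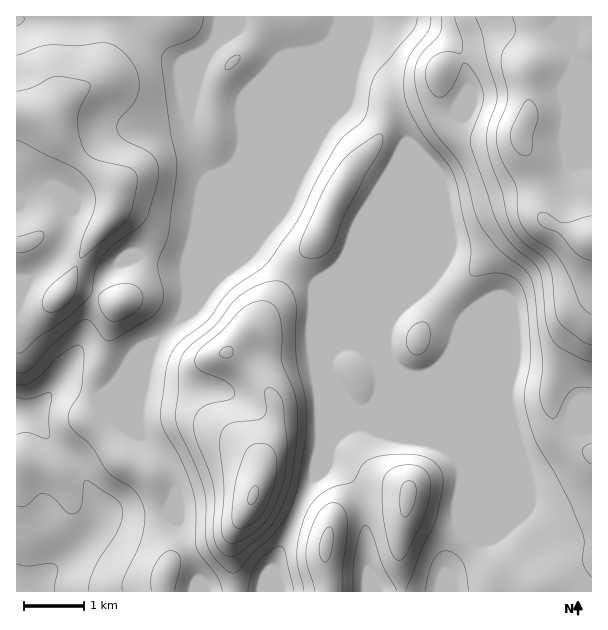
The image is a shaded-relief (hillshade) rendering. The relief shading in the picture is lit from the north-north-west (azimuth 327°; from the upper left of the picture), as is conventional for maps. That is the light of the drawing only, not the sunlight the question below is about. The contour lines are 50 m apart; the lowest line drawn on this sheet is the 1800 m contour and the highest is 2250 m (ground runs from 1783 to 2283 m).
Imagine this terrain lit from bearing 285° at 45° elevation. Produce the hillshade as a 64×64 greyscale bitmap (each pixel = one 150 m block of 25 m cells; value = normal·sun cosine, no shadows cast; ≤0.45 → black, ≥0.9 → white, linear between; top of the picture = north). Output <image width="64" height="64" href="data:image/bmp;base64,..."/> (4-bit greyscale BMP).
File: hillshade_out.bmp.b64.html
<image width="64" height="64" href="data:image/bmp;base64,Qk12CAAAAAAAAHYAAAAoAAAAQAAAAEAAAAABAAQAAAAAAAAIAAATCwAAEwsAABAAAAAAAAAAAAAAABEREQAiIiIAMzMzAERERABVVVUAZmZmAHd3dwCIiIgAmZmZAKqqqgC7u7sAzMzMAN3d3QDu7u4A////AJmZqru7qqu6hVeay3RYms3clSJpq5ZFeJq6mZmZmIiZmZmqu7u6u7uWRpvKdEeb3dyVImm7lUV4mqqZmZmZmZmIiZq7u7u7u5dWm7ljNpve24QiaruFNGiaqqmZmZmZmYiImau7u7u7qHiruFIki97bhCJqy4Q0aJqqmZmZmZmZiIiJmqqru7upic24QhJq3uyEImrMhCNYmZmZmZmZmZmIiIiZqqu7u6mb3tlSADjO7JUjasyVI1eJmZmZmZmZmZiIiIiZq7u6mazv63MABa3tpSN6zJUyRoiZmZmZmZmZiImZiImqvLqZrO/9phACjO2mNHvMpjI2iJmZmZmZmZmIiZmIiZq8upms7/7IQABa3bdFi8ynQjV4mZmZmqqpmYiJmYiImru5mazv/tphACjNyGaLzLhCJHiZmZmZqqmZiImZh4mau6mJrN7u63MABazJiJvMuVMjaJmZmZmqqpmIiZiIiZmqmIms3u7clQADi7qZq8y5YyNomZmZmaqqmYiJiHiaqZmYebzd3dymIAFpu6qrzLl0NGiZmZmaqqqpiIiHiauqmYiKvd3MzKdAAFiaqqu7unVVaJmZmZq6qqmIiIiau7mYiJrN3MzLqFEASJqqqruph2aImZmZmrqqmZiIiZq7qYiJq83Mu7uoYgA3mqqZmZmIiJmZmZmruqmZmIiaqqqYiJq8zMu7uql0EDeZqpmZmZmZmZmZmau6mZmZmaqqmYiJq7zMy7uqmYUgJ5mZmZmZmZmZmZmZvLqZmZmau6mIiZmrzMy7qqmZhjEmmZmZmZmZmZmZmZrMuZiZqavMuYiJmazMy7qqqqqXMSaZmZmZmZmZmZmZmsypiJmZmsy5iJmZrNzLqqqqqpcxN5mZiZmZmZmZmZmbzKiImXeJvLqZmZms3Muqqqu6ljE3mZmImZmZmZmZmZvcqIiJZmerupiZmazcupmaq6qGMkeZmYiJmZmZmZmZm9y5iIhURYq7mIiZrN3KmZmqqYZDWJmZiImZmZmZmZmb3bmIiFQ0abuoeJmb3cupmZmYdURomZmIiZiIiZmZmZrdyoiIZTNXq7l3iZve3LqYiIh1RHiZmIiZmYZ4mZmZms3KmZhlQ0aLuXZ4ms7t3Kh3eHVEeJmZiZmqhmeJmZmazduZmXZURXq6dmiJvd7dyod3dTR5mZmZmruXZomZmZnO26mZh2Q0WLqGVnibzd7cqIdkNHmZmZmau5dmeZmZms7cqqmYdUNHqoZFZoms3u25h2U0eZmZmZm7qHZ4mZma3uy6qaqXUzarllRVZ5rN7suYdUR4mZmZmauph3iZmZre7bqZqqljJZuoZUVWiazu26h2VGiZmZmZmqqYd4mZmt7typmqu5U0i7l2VVaJm97cuYdVeJmZmZmZmqmHeIma3u7KqZq7p0RquodlVniZvdy6l2Z4mZmZmZmZqph3eJve7cupmau5ZFiqmHZmiZmbzMuod3iZmZmZmZmaqYd3ms3ty5mImrqFRYmZhmeJmZmrzLqHd4mZmZmZmZq6mIiavN3LmXeJqpYzaJmHZomZmZq8y6iGZ4mZmZmZmaupmZqrzLuZh3eaqFNGiYdmeJmZmavMupdVeZmZmZmZq7qqqqqruqmId4mqdCRoh2Z4mZmZmszLqFRomZmZmZmry6u7uqqqqpmHeauWM0Z3ZWiZmZmZvN3JZFiZmZmZmavLu8y6maqqqph4q7ljNWZlaJmZmZmb3dt0R5mZmZmZrMu8zMuZmqqqmYiby4VEVVVoiZmZmZrN7JVGiZmZmZm8zLzdy5iJqpmZiJvLlkRVVWeJmZmZmb3tpkR5mZmZmb3czN3KmImZmZmJmrunVEVVZ4mZmZmZrO7IVFiZmZmZvdzM3MqYiZmZmZmau6hlRFVniZmZmZmb3tp1R4mZmZnN3MzMupiJmYiImZqqmHZURWeJmZmZmZrN24ZVeZmZms3MzMupiImZiIiZmamYh2VFZ4iZmZmZmb3cp2VomZmbzczMupmIiZmIiZmZmZmHZVVniIiZmZmZrN25dleJmavMzNy6mHeImZmZmIiIiIh2ZmeIh4mZmZmb3cqXVomZu7u83cqId4mZmZmYd3iIiHdmeJiHiJmZmZrNy6lleJu7urzdyod3iZmZmYdmeIiId3d4mXd4mZmZmazMuoZoq7uqve7Kh3eJmZmZhlVniId3d4mZd3iZmZmZmrvLl3m8upm97tqHd4mZmZmGVWeId3d3ial3iJmZmZmZq8yoisy6mazu25d3iJmZmYdmZ3d3dmeJmXeJmZmZmZmbzLmbzKmJnO7sqHeImZmZiHZnd3dmZ4mZd3iZmZmZmZrMuavMqIib3uyod4mZqqmYh3d3dmZniZmHeJmZmZmZmsy6rNyoeJrN3Kh3iZmqqpmIiHdmZmeJmodniZmZmZmavLq93Kd3m83bmHeJmaqqmZmYh2ZmZ4mamHZ4mZmZmZm8u87tqHebzcuYd4iZqqmZmZmHZmZniZqpdmeJmZmZmau7zu24eKvNy5h3iJmqqZmZmYd3d3eImaqXd4iZmZmZm7vO7smJrMzLqYiImaqpmZmZh3d3d3eJmph3eIiImZmaqr3uy6q8zLupiImZqqqZmZmIiIiId3iZmYiIiIiJmZqqrN7cu7u7qqmZmZmqqZmZmYiImZh2Z4mZmIiIh4iZmaqrze3Lu7qqqZmZmZqZmZmZmImZmHZniZmZiIiHeJmZqZrN7cu7qqqpiImZ"/>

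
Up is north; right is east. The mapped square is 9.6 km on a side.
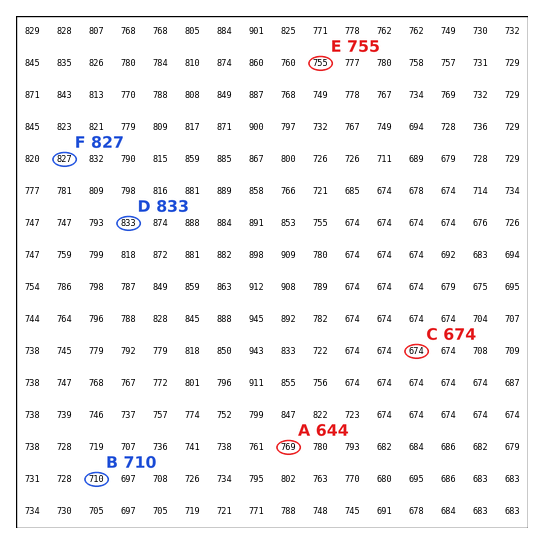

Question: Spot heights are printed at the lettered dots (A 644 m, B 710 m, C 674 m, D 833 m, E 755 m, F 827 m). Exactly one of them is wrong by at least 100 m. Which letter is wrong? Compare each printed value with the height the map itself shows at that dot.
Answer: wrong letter A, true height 769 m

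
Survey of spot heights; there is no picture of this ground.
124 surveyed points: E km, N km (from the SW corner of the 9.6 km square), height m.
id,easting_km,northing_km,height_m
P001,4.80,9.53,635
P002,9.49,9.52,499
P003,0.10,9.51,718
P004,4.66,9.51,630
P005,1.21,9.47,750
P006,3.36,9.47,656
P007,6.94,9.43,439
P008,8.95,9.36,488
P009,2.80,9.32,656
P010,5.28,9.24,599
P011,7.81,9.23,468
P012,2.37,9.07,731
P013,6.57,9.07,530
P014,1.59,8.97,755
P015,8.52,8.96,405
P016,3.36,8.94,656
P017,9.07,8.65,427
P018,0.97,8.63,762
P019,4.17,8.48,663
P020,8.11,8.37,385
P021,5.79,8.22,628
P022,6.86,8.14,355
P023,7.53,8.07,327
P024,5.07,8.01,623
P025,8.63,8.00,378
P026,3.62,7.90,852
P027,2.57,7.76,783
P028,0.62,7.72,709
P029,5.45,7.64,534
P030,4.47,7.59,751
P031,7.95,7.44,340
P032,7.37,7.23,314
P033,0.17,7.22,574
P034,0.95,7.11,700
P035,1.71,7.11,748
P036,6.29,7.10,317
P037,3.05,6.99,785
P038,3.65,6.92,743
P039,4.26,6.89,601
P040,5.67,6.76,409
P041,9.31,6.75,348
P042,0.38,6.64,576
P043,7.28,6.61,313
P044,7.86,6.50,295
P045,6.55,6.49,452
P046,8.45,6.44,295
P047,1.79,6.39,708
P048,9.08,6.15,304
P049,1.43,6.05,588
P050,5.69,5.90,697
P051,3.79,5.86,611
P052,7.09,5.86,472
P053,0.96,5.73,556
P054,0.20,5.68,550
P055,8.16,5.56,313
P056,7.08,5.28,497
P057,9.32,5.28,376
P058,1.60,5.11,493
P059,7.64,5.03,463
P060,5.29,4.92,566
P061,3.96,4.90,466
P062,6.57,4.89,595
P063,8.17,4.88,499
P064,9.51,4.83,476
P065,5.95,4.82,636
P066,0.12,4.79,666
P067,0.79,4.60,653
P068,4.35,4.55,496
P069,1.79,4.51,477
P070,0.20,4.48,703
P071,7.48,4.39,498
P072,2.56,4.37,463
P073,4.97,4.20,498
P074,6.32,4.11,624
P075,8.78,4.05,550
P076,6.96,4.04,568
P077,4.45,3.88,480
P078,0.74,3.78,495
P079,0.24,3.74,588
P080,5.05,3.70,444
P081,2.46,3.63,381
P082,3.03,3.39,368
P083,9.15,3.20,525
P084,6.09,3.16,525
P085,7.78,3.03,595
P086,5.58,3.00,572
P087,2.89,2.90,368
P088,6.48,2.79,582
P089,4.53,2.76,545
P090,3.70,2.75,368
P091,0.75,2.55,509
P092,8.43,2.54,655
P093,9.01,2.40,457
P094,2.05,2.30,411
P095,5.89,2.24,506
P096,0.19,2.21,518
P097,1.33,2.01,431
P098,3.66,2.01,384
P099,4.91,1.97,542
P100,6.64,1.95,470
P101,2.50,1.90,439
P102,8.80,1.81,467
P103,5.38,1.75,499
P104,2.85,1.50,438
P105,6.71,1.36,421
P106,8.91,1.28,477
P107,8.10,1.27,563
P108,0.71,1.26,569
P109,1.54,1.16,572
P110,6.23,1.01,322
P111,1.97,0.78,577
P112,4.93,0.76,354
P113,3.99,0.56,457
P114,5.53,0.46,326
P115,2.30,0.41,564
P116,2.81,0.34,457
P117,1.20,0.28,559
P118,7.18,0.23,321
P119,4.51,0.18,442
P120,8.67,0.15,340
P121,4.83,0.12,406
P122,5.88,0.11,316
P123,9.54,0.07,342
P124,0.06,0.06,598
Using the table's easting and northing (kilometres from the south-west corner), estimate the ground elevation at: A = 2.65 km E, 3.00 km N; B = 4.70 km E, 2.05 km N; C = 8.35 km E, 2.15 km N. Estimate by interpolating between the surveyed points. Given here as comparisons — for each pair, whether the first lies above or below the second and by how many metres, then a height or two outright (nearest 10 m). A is below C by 230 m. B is above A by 160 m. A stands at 370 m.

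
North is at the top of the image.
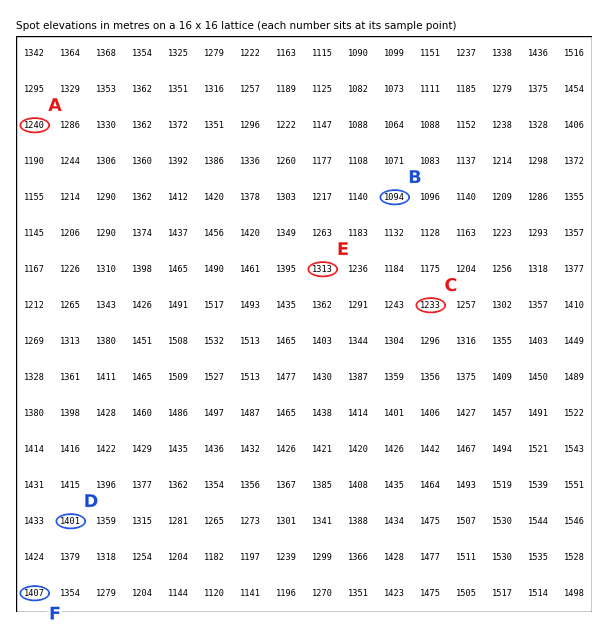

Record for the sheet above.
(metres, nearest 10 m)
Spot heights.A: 1240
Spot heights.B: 1090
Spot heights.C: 1230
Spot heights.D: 1400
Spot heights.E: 1310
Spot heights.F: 1410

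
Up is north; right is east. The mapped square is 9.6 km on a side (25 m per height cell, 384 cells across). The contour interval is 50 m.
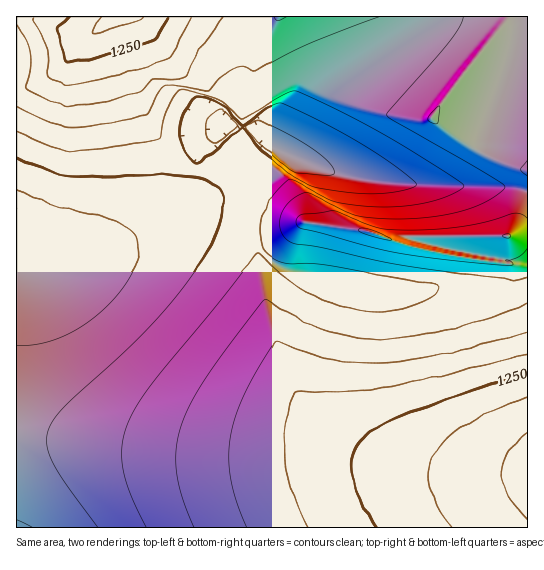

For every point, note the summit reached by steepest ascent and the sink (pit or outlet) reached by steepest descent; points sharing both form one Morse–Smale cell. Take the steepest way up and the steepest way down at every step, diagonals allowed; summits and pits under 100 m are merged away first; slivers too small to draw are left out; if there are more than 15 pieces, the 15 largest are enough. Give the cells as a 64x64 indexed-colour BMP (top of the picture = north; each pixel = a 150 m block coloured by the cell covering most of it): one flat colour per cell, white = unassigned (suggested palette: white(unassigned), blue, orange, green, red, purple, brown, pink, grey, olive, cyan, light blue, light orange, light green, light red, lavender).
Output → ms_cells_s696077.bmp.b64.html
<image width="64" height="64" href="data:image/bmp;base64,Qk12CAAAAAAAAHYAAAAoAAAAQAAAAEAAAAABAAQAAAAAAAAIAAATCwAAEwsAABAAAAAAAAAA////ALR3HwAOf/8ALKAsACgn1gC9Z5QAS1aMAMJ34wB/f38AIr28AM++FwDox64AeLv/AIrfmACWmP8A1bDFABEREREREREREREREREREREREREREREREREREREREREREREREREREREREREREREREREREREREREREREREREREREREREREREREREREREREREREREREREREREREREREREREREREREREREREREREREREREREREREREREREREREREREREREREREREREREREREREREREREREREREREREREREREREREREREREREREREREREREREREREREREREREREREREREREREREREREREREREREREREREREREREREREREREREREREREREREREREREREREREREREREREREREREREREREREREREREREREREREREREREREREREREREREREREREREREREREREREREREREREREREREREREREREREREREREREREREREREREREREREREREREREREREREREREREREREREREREREREREREREREREREREREREREREREREREREREREREREREREREREREREREREREREREREREREREREREREREREREREREREREREREREREREREREREREREREREREREREREREREREREREREREREREREREREREREREREREREREREREREREREREREREREREREREREREREREREREREREREREREREREREREREREREREREREREREREREREREREREREREREREREREREREREREREREREREREREREREREREREREREREREREREREREREREREREREREREREREREREREREREREREREREREREREREREREREREREREREREREREREREREREREREREREREREREREREREREREREREREREREREREREREREREREREREREREREREREREREREREREREREREREREREREREREREREREREREREREREREREREREREREREREREREREREREREREREREREREREREREREREREREREREREREREREREREREREREREREREREREREREREREREREREREREREREREREREREREREREREREREREREREREREREREREREREREREREREREREREREREREREREREREREREREREREREREREREREREREREREREREREREREREREREREREREREREREREREREREREREREREREREREREREREREREREREREREREREREREREREREREREREREREREREREREREREREREREREREREREREREREREREREREREREREREREREREREREREREREREREiIiIiIiIiIiIiERERERERERERERERERERERERESIiIiIiIiIiIiIiIiIREREREREREREREREREREREiIiIiIiIiIiIiIiIiIiIjMzMzMREREREREREREREREiIiIiIiIiIiIiIiIiIiIiMzMzMzMxEREREREREREREiIiIiIiIiIiIiIiIiIiIiIzMzMzMzMxEREREREREREiIiIiIiIiIiIiIiIiIiIiIjMzMzMzMzMxERERERERIiIiIiIiIiIiIiIiIiIiIiIiMzMzMzMzMzMxERERESIiIiIiIiIiIiIiIiIiIiIiIiIzMzMzMzMzMzMSIiIiIiIiIiIiIiIiIiIiIiIiIiIiIjMzMzMzMzMzMzMSIiIiIiIiIiIiIiIiIiIiIiIiIiIiMzMzMzMzMzMzMzESIiIiIiIiIiIiIiIiIiIiIiIiIiIzMzMzMzMzMzMzMREiIiIiIiIiIiIiIiIiIiIiIiIiIjMzMzMzMzMzMzMzEREiIiIiIiIiIiIiIiIiIiIiIiIiMzMzMzMzMzMzMzMRERIiIiIiIiIiIiIiIiIiIiIiIiIzMzMzMzMzMzMzMxERESIiIiIiIiIiIiIiIiIiIiIiIjMzMzMzMzMzMzMzERERESIiIiIiIiIiIiIiIiIiIiIiMzMzMzMzMzMzMzMxERERIiIiIiIiIiIiIiIiIiIiIiIzMzMzMzMzMzMzMzMRERESMzIiIiIiIiIiIiIiIiIiIjMzMzMzMzMzMzMzMzERERMzMyIiIiIiIiIiIiIiIiIiMzMzMzMzMzMzMzMzMxERMzMzMiIiIiIiIiIiIiIiIiIzMzMzMzMzMzMzMzMzMzMzMzMyIiIiIiIiIiIiIiIiIjMzMzMzMzMzMzMzMzMzMzMzMzMiIiIiIiIiIiIiIiIiMzMzMzMzMzMzMzMzMzMzMzMzMyIiIiIiIiIiIiIiIiIzMzMzMzMzMzMzMzMzMzMzMzMzMiIiIiIiIiIiIiIiIjMzMzMzMzMzMzMzMzMzMzMzMzMzIiIiIiIiIiIiIiIiMzMzMzMzMzMzMzMzMzMzMzMzMzMyIiIiIiIiIiIiIiIzMzMzMzMzMzMzMzMzMzMzMzMzMzMiIiIiIiIiIiIiIjMzMzMzMzMzMzMzMzMzMzMzMzMzMzMiIiIiIiIiIiIiMzMzMzMzMzMzMzMzMzMzMzMzMzMzMzIiIiIiIiIiIiIzMzMzMzMzMzMzMzMzMzMzMzMzMzMzMzIiIiIiIiIiIjMzMzMzMzMzMzMzMzMzMzMzMzMzMzMzMyIiIiIiIiIiMzMzMzMzMzMzMzMzMzMzMzMzMzMzMzMzMiIiIiIiIiIzMzMzMzMzMzMzMzMzMzMzMzMzMzMzMzMzIiIiIiIiIjMzMzMzMzMzMzMzMzMzMzMzMzMzMzMzMzMiIiIiIiIi"/>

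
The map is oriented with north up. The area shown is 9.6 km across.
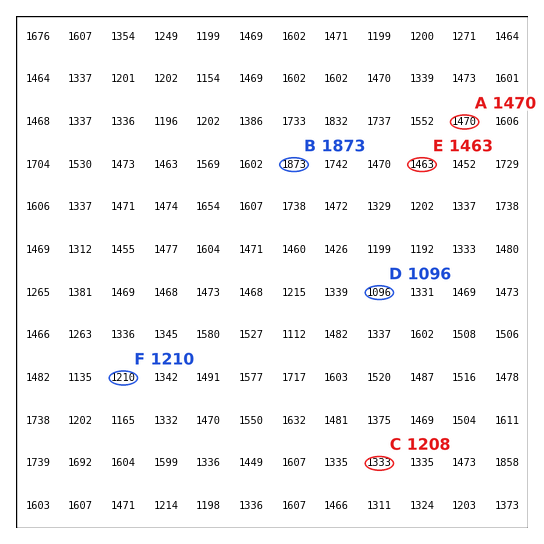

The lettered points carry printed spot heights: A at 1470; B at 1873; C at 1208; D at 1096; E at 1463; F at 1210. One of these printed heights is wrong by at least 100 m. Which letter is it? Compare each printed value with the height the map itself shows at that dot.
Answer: C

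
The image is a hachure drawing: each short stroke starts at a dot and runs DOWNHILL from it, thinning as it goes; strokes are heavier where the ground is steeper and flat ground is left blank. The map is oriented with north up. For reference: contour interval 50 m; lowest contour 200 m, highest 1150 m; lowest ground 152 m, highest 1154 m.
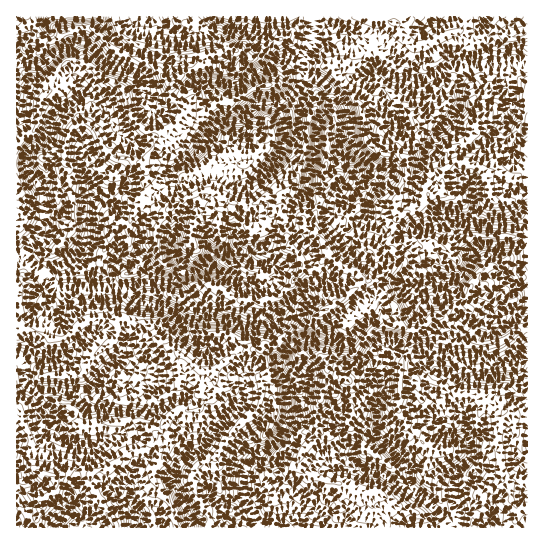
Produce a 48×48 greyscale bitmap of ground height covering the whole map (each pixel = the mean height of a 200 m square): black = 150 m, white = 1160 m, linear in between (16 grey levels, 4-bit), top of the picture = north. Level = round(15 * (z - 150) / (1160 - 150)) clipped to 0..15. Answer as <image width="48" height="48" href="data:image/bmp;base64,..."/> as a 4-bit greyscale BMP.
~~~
<image width="48" height="48" href="data:image/bmp;base64,Qk32BAAAAAAAAHYAAAAoAAAAMAAAADAAAAABAAQAAAAAAIAEAAATCwAAEwsAABAAAAAAAAAAAAAAABEREQAiIiIAMzMzAERERABVVVUAZmZmAHd3dwCIiIgAmZmZAKqqqgC7u7sAzMzMAN3d3QDu7u4A////AEVCEzRVMkMzFFMhASEiIzNEQyIRACETQ0VkIkVkMkRCJUMhEiIjM0RERDMgECIjREVlQ1ZUM0RCRTIQEzM0RERVRDEBECM0REVWVFVUNFUzVDMQI0RFRVVVQhAiESNERDRnZWZlRFUkZUQhJEVVVVRDIRIyESNFVDVlZWZmVVUzVlUgI0ZmVUMiIxJDISNFQzRERERWVVZTRWUxEkV2ZVM0QiNEQxNFQzRDMzNFVmZlRFZTITVnZlNUIkRVVBNFQzQyIzNEVWdmVUZlNBRnd1VDNFVUMhNFREMhJEREVWd3ZlV2VTJXhmZTRmVDQzRFVEMhMzM0RVZ3d2VndVJYl2dkV3VERDRVVEISMyM0RWZnd3dmd2NoqHd1WHZVREVVVCERESM0VWd3eId2d2NXuomGV3ZlVVVUQxERIiE0RVZ4iIh2eGRXu6qHV4dmVDMzMgEzM0IkRVZ4iIh3eFV4vLqHZ4dlREMyIQERI0QzRFZ4iIiHiFeKzbqHZ4dmZVVDMhEiI0RDRWeIdmiImYarzLuod4d3dmZUMjM0QzRURWd2RWd4mZh3iJm5iJqZiHZmVERDNDRFVWZTRmZlZnmqqbqru8y6mHdlVUMzI0RFVVUhIzRGd2es3My7zcq7qHZVRDIiIzM0MiETVWeImXeb7tzLvKmqmIdUMjEhERESERJFZ4iZmqiKzu3Lu5iHd3ZUQjIQAAAAARI0eJh3iauqvN3cyXdmVWZUMSEAEiIhIhIiRmZ4iZvLq83dyYdkQ1ZUMgARATQxIzZSMkaIiJrMzNzLu5hmVSVVMQAiESRDRFdEZTVWiavLzbqqqph3ZiRDMRATMhNUZXhHhlZXeKy73KmqmYh3ZTIRESECMxNWdohml4homau8ypmYiHdlVDMiITICNBNndol2mJiJmaq8uYiHiYZVMhERETIBIxRWd4mYiZmZmqqrqIh3iZh2RDREQkICNCNFeIiZiZqpqqqZqXdmiZiHd1V2ZFITRCNFaIiImZmIiqqXqodleJiZh1Z2ZUETRDRmaIh4iIiHeKqWq6hUV5eIh1Z2ZjE0VUVneZh3iIiIdnmGmqhTRod4h2d2ZiNVZUV4iZh2V4iIhkeGeYY0Z5dnd3ZmVUJFdVaHeJiIZXeIiFR2V1M2iIdVZlVVRVQkZmd2Z5mYdEd2d2NmV0JWd2ZTRWVEREVDZ3dmeIiZhkREVlNFRkFVZVZTJGVCMzVTVnZmiHeJiGRCNTNGNDJUVFZUIlVDEjVkRVVXh2eIiId0EhM0QiNUQ0RDMTQyEiVmVEVnhmeYh3d2RDESMRRDMzMiMTMiEiRmZVZ4dmipdlQ0Z2MRETMyMiERISIhAhJFZWd2VWiah2VTJFMAEzMiEREQERERARETZmVEVniImZd1QiIBMzMyIiIiEAAAACMyJFNWZneImZmXZCEAIzMzMjMzIiIRETRVQjRlZ2ZmZ3mGQzMQEiIzMzMzMzMzM0VEZVZGZlVVVmZDMjMgARIjMzMjMzI0REUyIzNGVVVFVTMhEREQASMzNDMhIjIjMw=="/>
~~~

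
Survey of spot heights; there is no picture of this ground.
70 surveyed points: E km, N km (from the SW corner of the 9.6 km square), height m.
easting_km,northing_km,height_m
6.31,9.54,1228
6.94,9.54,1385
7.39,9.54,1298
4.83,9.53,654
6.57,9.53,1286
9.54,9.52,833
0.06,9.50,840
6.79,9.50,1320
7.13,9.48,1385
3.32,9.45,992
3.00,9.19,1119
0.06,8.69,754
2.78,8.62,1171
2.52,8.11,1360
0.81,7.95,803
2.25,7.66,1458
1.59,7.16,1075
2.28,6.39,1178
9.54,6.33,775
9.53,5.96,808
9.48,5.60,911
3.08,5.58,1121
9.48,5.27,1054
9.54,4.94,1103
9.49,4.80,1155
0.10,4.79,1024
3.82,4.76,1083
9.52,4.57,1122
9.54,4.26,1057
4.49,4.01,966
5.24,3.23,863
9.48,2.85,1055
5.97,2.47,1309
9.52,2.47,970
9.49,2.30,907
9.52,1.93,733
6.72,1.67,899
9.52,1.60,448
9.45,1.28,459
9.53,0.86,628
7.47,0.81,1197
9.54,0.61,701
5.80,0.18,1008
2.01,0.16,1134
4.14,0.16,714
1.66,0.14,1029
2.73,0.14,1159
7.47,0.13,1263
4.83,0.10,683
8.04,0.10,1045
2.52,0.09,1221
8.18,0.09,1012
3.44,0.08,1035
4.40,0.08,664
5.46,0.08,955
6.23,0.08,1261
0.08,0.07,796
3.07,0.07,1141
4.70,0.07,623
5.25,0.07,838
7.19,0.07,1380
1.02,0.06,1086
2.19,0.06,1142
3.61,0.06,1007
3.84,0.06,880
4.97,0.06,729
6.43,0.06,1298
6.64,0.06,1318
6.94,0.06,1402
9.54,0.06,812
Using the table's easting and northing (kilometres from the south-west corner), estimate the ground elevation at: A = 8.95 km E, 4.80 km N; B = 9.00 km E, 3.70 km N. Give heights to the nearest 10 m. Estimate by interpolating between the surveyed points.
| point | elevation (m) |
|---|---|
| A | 1140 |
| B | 1120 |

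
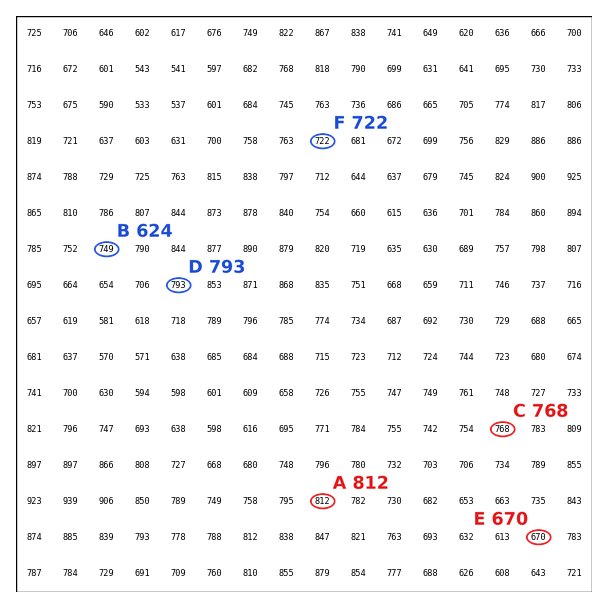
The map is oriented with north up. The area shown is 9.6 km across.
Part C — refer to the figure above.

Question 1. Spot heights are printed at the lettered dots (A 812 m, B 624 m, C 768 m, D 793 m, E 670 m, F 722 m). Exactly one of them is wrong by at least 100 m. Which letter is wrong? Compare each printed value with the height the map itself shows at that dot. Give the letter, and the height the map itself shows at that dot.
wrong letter B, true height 749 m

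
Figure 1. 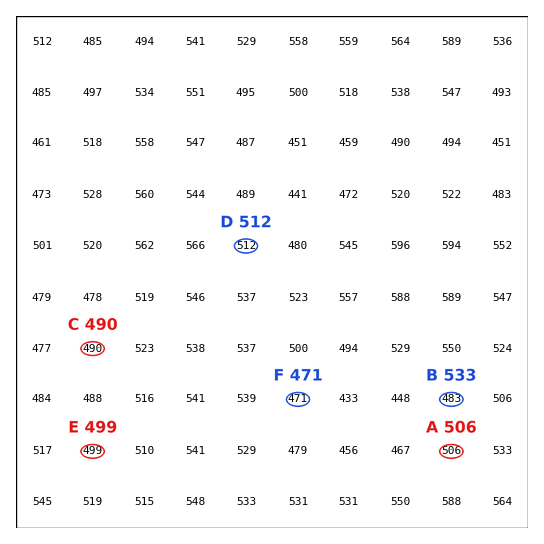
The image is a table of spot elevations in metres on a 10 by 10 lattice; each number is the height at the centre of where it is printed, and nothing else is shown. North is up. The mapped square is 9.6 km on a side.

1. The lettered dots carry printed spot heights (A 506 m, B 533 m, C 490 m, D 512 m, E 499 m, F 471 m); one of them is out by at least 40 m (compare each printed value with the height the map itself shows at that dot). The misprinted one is B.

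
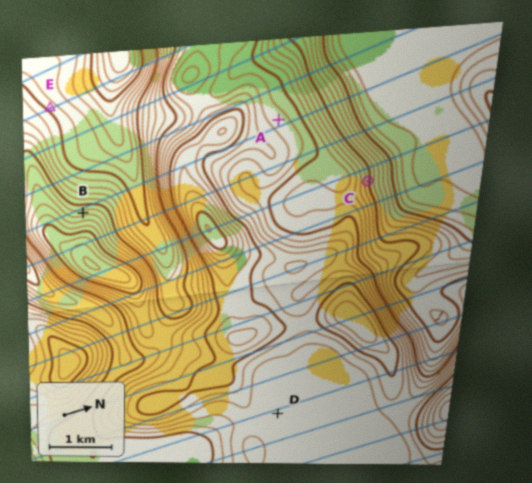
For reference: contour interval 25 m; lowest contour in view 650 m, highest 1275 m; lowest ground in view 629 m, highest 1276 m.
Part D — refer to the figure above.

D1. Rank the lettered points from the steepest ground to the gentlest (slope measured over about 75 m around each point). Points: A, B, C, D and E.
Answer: C B E A D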